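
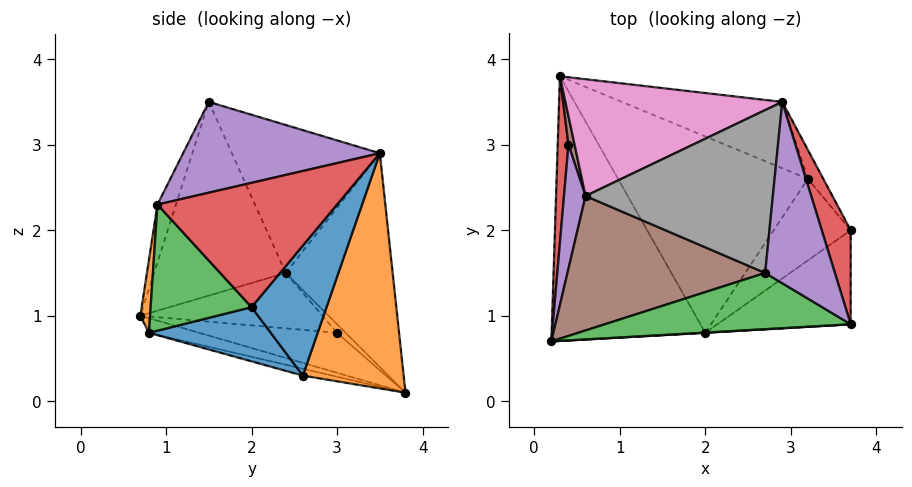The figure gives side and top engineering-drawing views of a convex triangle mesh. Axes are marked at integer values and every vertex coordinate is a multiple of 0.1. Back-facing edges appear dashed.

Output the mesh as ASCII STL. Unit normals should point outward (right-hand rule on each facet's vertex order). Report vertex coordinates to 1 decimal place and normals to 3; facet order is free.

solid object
 facet normal 0.825 0.557 -0.098
  outer loop
   vertex 3.2 2.6 0.3
   vertex 2.9 3.5 2.9
   vertex 3.7 2.0 1.1
  endloop
 endfacet
 facet normal 0.384 0.885 -0.262
  outer loop
   vertex 3.2 2.6 0.3
   vertex 0.3 3.8 0.1
   vertex 2.9 3.5 2.9
  endloop
 endfacet
 facet normal -0.090 -0.919 0.384
  outer loop
   vertex 3.7 0.9 2.3
   vertex 2.7 1.5 3.5
   vertex 0.2 0.7 1.0
  endloop
 endfacet
 facet normal 0.945 0.240 0.220
  outer loop
   vertex 3.7 0.9 2.3
   vertex 3.7 2.0 1.1
   vertex 2.9 3.5 2.9
  endloop
 endfacet
 facet normal 0.789 0.103 0.606
  outer loop
   vertex 3.7 0.9 2.3
   vertex 2.9 3.5 2.9
   vertex 2.7 1.5 3.5
  endloop
 endfacet
 facet normal -0.699 -0.045 0.714
  outer loop
   vertex 0.6 2.4 1.5
   vertex 0.2 0.7 1.0
   vertex 2.7 1.5 3.5
  endloop
 endfacet
 facet normal -0.612 0.490 0.621
  outer loop
   vertex 0.6 2.4 1.5
   vertex 2.9 3.5 2.9
   vertex 0.3 3.8 0.1
  endloop
 endfacet
 facet normal -0.594 0.285 0.752
  outer loop
   vertex 0.6 2.4 1.5
   vertex 2.7 1.5 3.5
   vertex 2.9 3.5 2.9
  endloop
 endfacet
 facet normal -0.091 -0.275 -0.957
  outer loop
   vertex 2.0 0.8 0.8
   vertex 0.2 0.7 1.0
   vertex 0.3 3.8 0.1
  endloop
 endfacet
 facet normal -0.035 -0.246 -0.969
  outer loop
   vertex 2.0 0.8 0.8
   vertex 0.3 3.8 0.1
   vertex 3.2 2.6 0.3
  endloop
 endfacet
 facet normal 0.491 -0.521 -0.698
  outer loop
   vertex 2.0 0.8 0.8
   vertex 3.2 2.6 0.3
   vertex 3.7 2.0 1.1
  endloop
 endfacet
 facet normal 0.056 -0.998 0.003
  outer loop
   vertex 2.0 0.8 0.8
   vertex 3.7 0.9 2.3
   vertex 0.2 0.7 1.0
  endloop
 endfacet
 facet normal 0.539 -0.621 -0.569
  outer loop
   vertex 2.0 0.8 0.8
   vertex 3.7 2.0 1.1
   vertex 3.7 0.9 2.3
  endloop
 endfacet
 facet normal -0.960 0.106 0.258
  outer loop
   vertex 0.4 3.0 0.8
   vertex 0.3 3.8 0.1
   vertex 0.2 0.7 1.0
  endloop
 endfacet
 facet normal -0.926 0.112 0.360
  outer loop
   vertex 0.4 3.0 0.8
   vertex 0.2 0.7 1.0
   vertex 0.6 2.4 1.5
  endloop
 endfacet
 facet normal -0.754 0.377 0.538
  outer loop
   vertex 0.4 3.0 0.8
   vertex 0.6 2.4 1.5
   vertex 0.3 3.8 0.1
  endloop
 endfacet
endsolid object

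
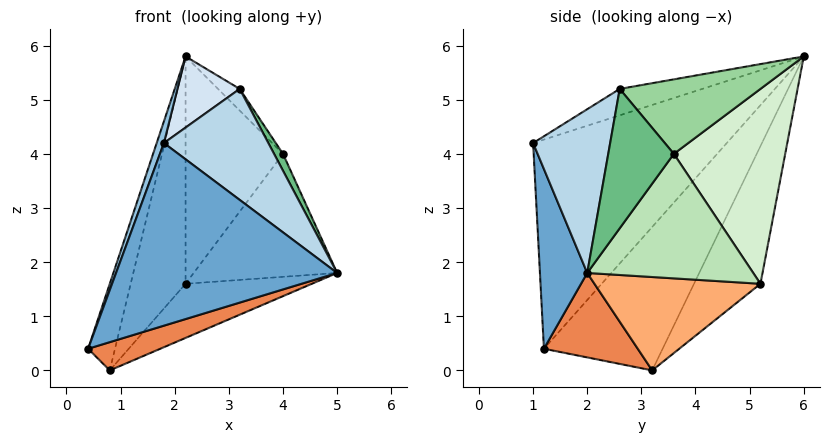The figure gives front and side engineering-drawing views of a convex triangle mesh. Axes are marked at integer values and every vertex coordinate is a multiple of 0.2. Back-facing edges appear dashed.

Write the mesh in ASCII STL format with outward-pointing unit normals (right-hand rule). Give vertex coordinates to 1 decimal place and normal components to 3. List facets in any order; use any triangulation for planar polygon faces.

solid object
 facet normal 0.207 -0.970 -0.127
  outer loop
   vertex 1.8 1.0 4.2
   vertex 0.4 1.2 0.4
   vertex 5.0 2.0 1.8
  endloop
 endfacet
 facet normal -0.938 -0.035 0.344
  outer loop
   vertex 1.8 1.0 4.2
   vertex 2.2 6.0 5.8
   vertex 0.4 1.2 0.4
  endloop
 endfacet
 facet normal 0.540 -0.732 0.415
  outer loop
   vertex 3.2 2.6 5.2
   vertex 1.8 1.0 4.2
   vertex 5.0 2.0 1.8
  endloop
 endfacet
 facet normal -0.346 -0.261 0.901
  outer loop
   vertex 3.2 2.6 5.2
   vertex 2.2 6.0 5.8
   vertex 1.8 1.0 4.2
  endloop
 endfacet
 facet normal 0.321 -0.247 -0.914
  outer loop
   vertex 0.8 3.2 0.0
   vertex 5.0 2.0 1.8
   vertex 0.4 1.2 0.4
  endloop
 endfacet
 facet normal 0.451 0.343 -0.824
  outer loop
   vertex 0.8 3.2 0.0
   vertex 2.2 5.2 1.6
   vertex 5.0 2.0 1.8
  endloop
 endfacet
 facet normal -0.967 0.219 0.128
  outer loop
   vertex 0.8 3.2 0.0
   vertex 0.4 1.2 0.4
   vertex 2.2 6.0 5.8
  endloop
 endfacet
 facet normal -0.765 0.632 -0.120
  outer loop
   vertex 0.8 3.2 0.0
   vertex 2.2 6.0 5.8
   vertex 2.2 5.2 1.6
  endloop
 endfacet
 facet normal 0.869 -0.118 0.481
  outer loop
   vertex 4.0 3.6 4.0
   vertex 3.2 2.6 5.2
   vertex 5.0 2.0 1.8
  endloop
 endfacet
 facet normal 0.777 0.120 0.618
  outer loop
   vertex 4.0 3.6 4.0
   vertex 2.2 6.0 5.8
   vertex 3.2 2.6 5.2
  endloop
 endfacet
 facet normal 0.750 0.648 -0.130
  outer loop
   vertex 4.0 3.6 4.0
   vertex 5.0 2.0 1.8
   vertex 2.2 5.2 1.6
  endloop
 endfacet
 facet normal 0.747 0.653 -0.124
  outer loop
   vertex 4.0 3.6 4.0
   vertex 2.2 5.2 1.6
   vertex 2.2 6.0 5.8
  endloop
 endfacet
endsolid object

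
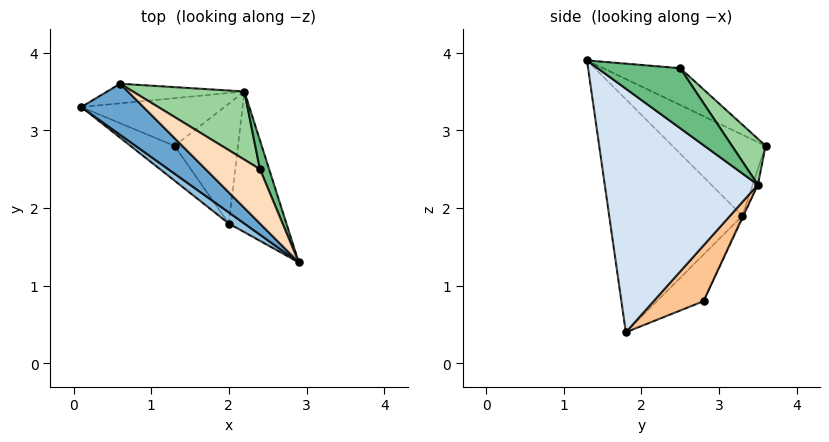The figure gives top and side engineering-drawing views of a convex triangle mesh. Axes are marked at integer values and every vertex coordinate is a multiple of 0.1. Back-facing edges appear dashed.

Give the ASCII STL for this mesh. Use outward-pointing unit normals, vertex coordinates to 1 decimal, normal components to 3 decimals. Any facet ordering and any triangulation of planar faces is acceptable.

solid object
 facet normal -0.709 -0.449 0.544
  outer loop
   vertex 0.6 3.6 2.8
   vertex 0.1 3.3 1.9
   vertex 2.9 1.3 3.9
  endloop
 endfacet
 facet normal -0.600 -0.799 0.040
  outer loop
   vertex 2.0 1.8 0.4
   vertex 2.9 1.3 3.9
   vertex 0.1 3.3 1.9
  endloop
 endfacet
 facet normal -0.034 0.954 -0.299
  outer loop
   vertex 2.2 3.5 2.3
   vertex 0.1 3.3 1.9
   vertex 0.6 3.6 2.8
  endloop
 endfacet
 facet normal 0.963 0.141 -0.228
  outer loop
   vertex 2.2 3.5 2.3
   vertex 2.9 1.3 3.9
   vertex 2.0 1.8 0.4
  endloop
 endfacet
 facet normal -0.708 -0.228 -0.669
  outer loop
   vertex 1.3 2.8 0.8
   vertex 2.0 1.8 0.4
   vertex 0.1 3.3 1.9
  endloop
 endfacet
 facet normal -0.007 0.908 -0.420
  outer loop
   vertex 1.3 2.8 0.8
   vertex 0.1 3.3 1.9
   vertex 2.2 3.5 2.3
  endloop
 endfacet
 facet normal 0.525 0.606 -0.598
  outer loop
   vertex 1.3 2.8 0.8
   vertex 2.2 3.5 2.3
   vertex 2.0 1.8 0.4
  endloop
 endfacet
 facet normal -0.553 -0.162 0.817
  outer loop
   vertex 2.4 2.5 3.8
   vertex 0.6 3.6 2.8
   vertex 2.9 1.3 3.9
  endloop
 endfacet
 facet normal 0.910 0.391 0.139
  outer loop
   vertex 2.4 2.5 3.8
   vertex 2.9 1.3 3.9
   vertex 2.2 3.5 2.3
  endloop
 endfacet
 facet normal 0.215 0.826 0.522
  outer loop
   vertex 2.4 2.5 3.8
   vertex 2.2 3.5 2.3
   vertex 0.6 3.6 2.8
  endloop
 endfacet
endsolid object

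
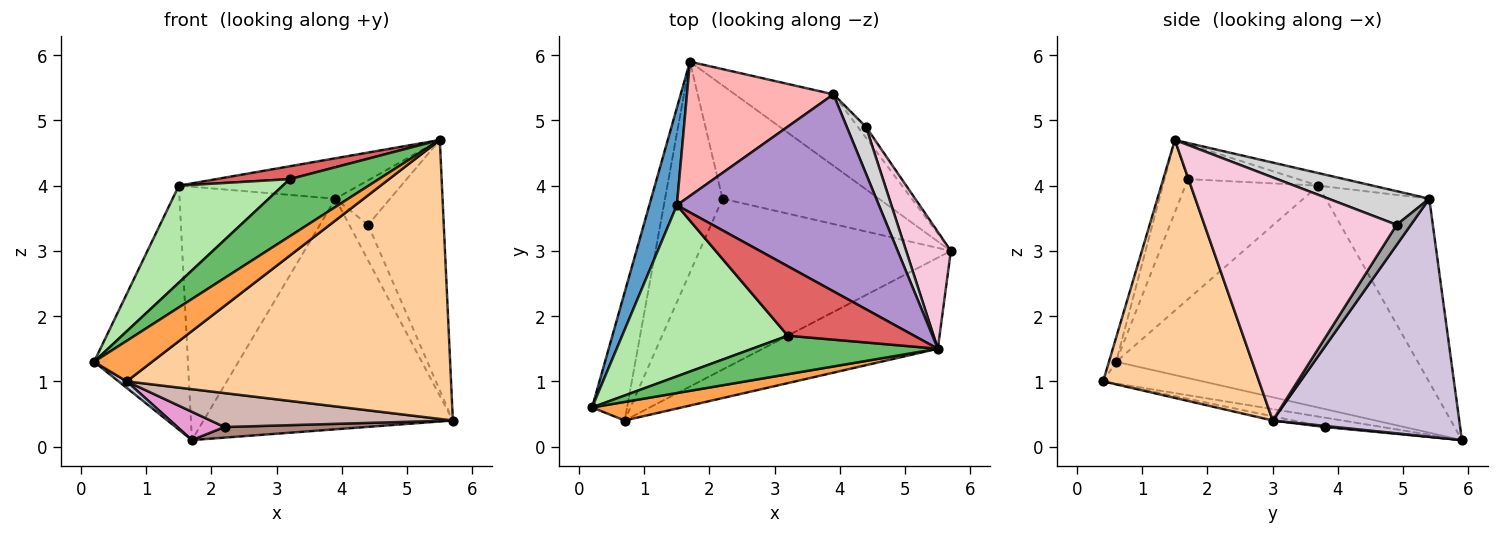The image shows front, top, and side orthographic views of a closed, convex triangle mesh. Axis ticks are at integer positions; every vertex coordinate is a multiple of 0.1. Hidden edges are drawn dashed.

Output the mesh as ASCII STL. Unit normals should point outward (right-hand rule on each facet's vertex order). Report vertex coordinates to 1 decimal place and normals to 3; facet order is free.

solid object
 facet normal -0.948 0.295 0.118
  outer loop
   vertex 1.5 3.7 4.0
   vertex 1.7 5.9 0.1
   vertex 0.2 0.6 1.3
  endloop
 endfacet
 facet normal -0.527 -0.043 -0.849
  outer loop
   vertex 0.7 0.4 1.0
   vertex 0.2 0.6 1.3
   vertex 1.7 5.9 0.1
  endloop
 endfacet
 facet normal -0.113 -0.903 0.414
  outer loop
   vertex 0.7 0.4 1.0
   vertex 5.5 1.5 4.7
   vertex 0.2 0.6 1.3
  endloop
 endfacet
 facet normal 0.416 -0.865 -0.282
  outer loop
   vertex 0.7 0.4 1.0
   vertex 5.7 3.0 0.4
   vertex 5.5 1.5 4.7
  endloop
 endfacet
 facet normal -0.213 -0.810 0.546
  outer loop
   vertex 3.2 1.7 4.1
   vertex 0.2 0.6 1.3
   vertex 5.5 1.5 4.7
  endloop
 endfacet
 facet normal -0.534 -0.417 0.736
  outer loop
   vertex 3.2 1.7 4.1
   vertex 1.5 3.7 4.0
   vertex 0.2 0.6 1.3
  endloop
 endfacet
 facet normal -0.263 -0.176 0.949
  outer loop
   vertex 3.2 1.7 4.1
   vertex 5.5 1.5 4.7
   vertex 1.5 3.7 4.0
  endloop
 endfacet
 facet normal -0.506 0.762 0.404
  outer loop
   vertex 3.9 5.4 3.8
   vertex 1.7 5.9 0.1
   vertex 1.5 3.7 4.0
  endloop
 endfacet
 facet normal -0.061 0.201 0.978
  outer loop
   vertex 3.9 5.4 3.8
   vertex 1.5 3.7 4.0
   vertex 5.5 1.5 4.7
  endloop
 endfacet
 facet normal 0.581 0.777 -0.241
  outer loop
   vertex 3.9 5.4 3.8
   vertex 5.7 3.0 0.4
   vertex 1.7 5.9 0.1
  endloop
 endfacet
 facet normal 0.007 -0.093 -0.996
  outer loop
   vertex 2.2 3.8 0.3
   vertex 1.7 5.9 0.1
   vertex 5.7 3.0 0.4
  endloop
 endfacet
 facet normal -0.016 -0.195 -0.981
  outer loop
   vertex 2.2 3.8 0.3
   vertex 5.7 3.0 0.4
   vertex 0.7 0.4 1.0
  endloop
 endfacet
 facet normal -0.159 -0.131 -0.978
  outer loop
   vertex 2.2 3.8 0.3
   vertex 0.7 0.4 1.0
   vertex 1.7 5.9 0.1
  endloop
 endfacet
 facet normal 0.917 0.361 0.169
  outer loop
   vertex 4.4 4.9 3.4
   vertex 5.5 1.5 4.7
   vertex 5.7 3.0 0.4
  endloop
 endfacet
 facet normal 0.585 0.775 -0.237
  outer loop
   vertex 4.4 4.9 3.4
   vertex 5.7 3.0 0.4
   vertex 3.9 5.4 3.8
  endloop
 endfacet
 facet normal 0.785 0.426 0.449
  outer loop
   vertex 4.4 4.9 3.4
   vertex 3.9 5.4 3.8
   vertex 5.5 1.5 4.7
  endloop
 endfacet
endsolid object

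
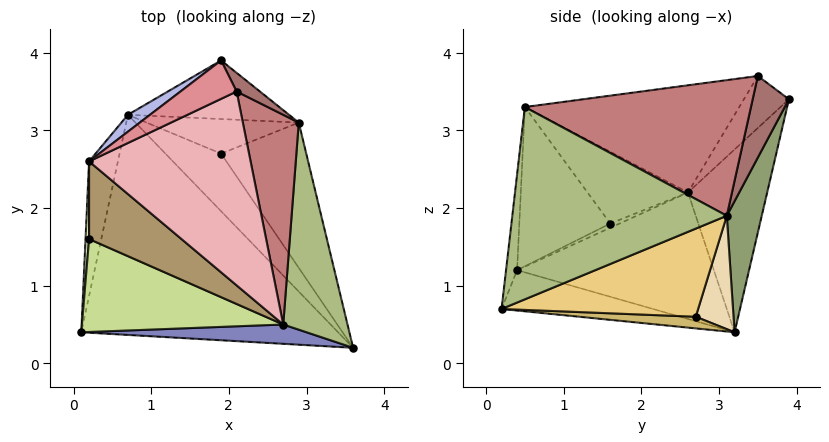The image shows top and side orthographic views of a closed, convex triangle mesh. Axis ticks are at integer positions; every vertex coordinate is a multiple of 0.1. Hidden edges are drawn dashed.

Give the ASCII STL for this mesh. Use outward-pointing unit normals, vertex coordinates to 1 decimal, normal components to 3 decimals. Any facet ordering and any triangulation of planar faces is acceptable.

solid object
 facet normal -0.151 -0.242 -0.959
  outer loop
   vertex 0.7 3.2 0.4
   vertex 3.6 0.2 0.7
   vertex 0.1 0.4 1.2
  endloop
 endfacet
 facet normal -0.043 -0.994 0.100
  outer loop
   vertex 2.7 0.5 3.3
   vertex 0.1 0.4 1.2
   vertex 3.6 0.2 0.7
  endloop
 endfacet
 facet normal -0.965 0.144 -0.220
  outer loop
   vertex 0.2 2.6 2.2
   vertex 0.7 3.2 0.4
   vertex 0.1 0.4 1.2
  endloop
 endfacet
 facet normal -0.640 0.765 0.077
  outer loop
   vertex 0.2 2.6 2.2
   vertex 1.9 3.9 3.4
   vertex 0.7 3.2 0.4
  endloop
 endfacet
 facet normal 0.257 0.913 -0.316
  outer loop
   vertex 2.9 3.1 1.9
   vertex 0.7 3.2 0.4
   vertex 1.9 3.9 3.4
  endloop
 endfacet
 facet normal 0.944 0.097 0.316
  outer loop
   vertex 2.9 3.1 1.9
   vertex 2.7 0.5 3.3
   vertex 3.6 0.2 0.7
  endloop
 endfacet
 facet normal -0.587 -0.322 0.742
  outer loop
   vertex 0.2 1.6 1.8
   vertex 0.1 0.4 1.2
   vertex 2.7 0.5 3.3
  endloop
 endfacet
 facet normal -0.744 -0.248 0.620
  outer loop
   vertex 0.2 1.6 1.8
   vertex 0.2 2.6 2.2
   vertex 0.1 0.4 1.2
  endloop
 endfacet
 facet normal -0.585 -0.301 0.753
  outer loop
   vertex 0.2 1.6 1.8
   vertex 2.7 0.5 3.3
   vertex 0.2 2.6 2.2
  endloop
 endfacet
 facet normal 0.204 0.100 -0.974
  outer loop
   vertex 1.9 2.7 0.6
   vertex 3.6 0.2 0.7
   vertex 0.7 3.2 0.4
  endloop
 endfacet
 facet normal 0.653 0.419 -0.631
  outer loop
   vertex 1.9 2.7 0.6
   vertex 2.9 3.1 1.9
   vertex 3.6 0.2 0.7
  endloop
 endfacet
 facet normal 0.399 0.744 -0.536
  outer loop
   vertex 1.9 2.7 0.6
   vertex 0.7 3.2 0.4
   vertex 2.9 3.1 1.9
  endloop
 endfacet
 facet normal 0.793 0.566 0.226
  outer loop
   vertex 2.1 3.5 3.7
   vertex 2.9 3.1 1.9
   vertex 1.9 3.9 3.4
  endloop
 endfacet
 facet normal 0.916 0.133 0.378
  outer loop
   vertex 2.1 3.5 3.7
   vertex 2.7 0.5 3.3
   vertex 2.9 3.1 1.9
  endloop
 endfacet
 facet normal -0.665 0.206 0.718
  outer loop
   vertex 2.1 3.5 3.7
   vertex 1.9 3.9 3.4
   vertex 0.2 2.6 2.2
  endloop
 endfacet
 facet normal -0.540 -0.216 0.814
  outer loop
   vertex 2.1 3.5 3.7
   vertex 0.2 2.6 2.2
   vertex 2.7 0.5 3.3
  endloop
 endfacet
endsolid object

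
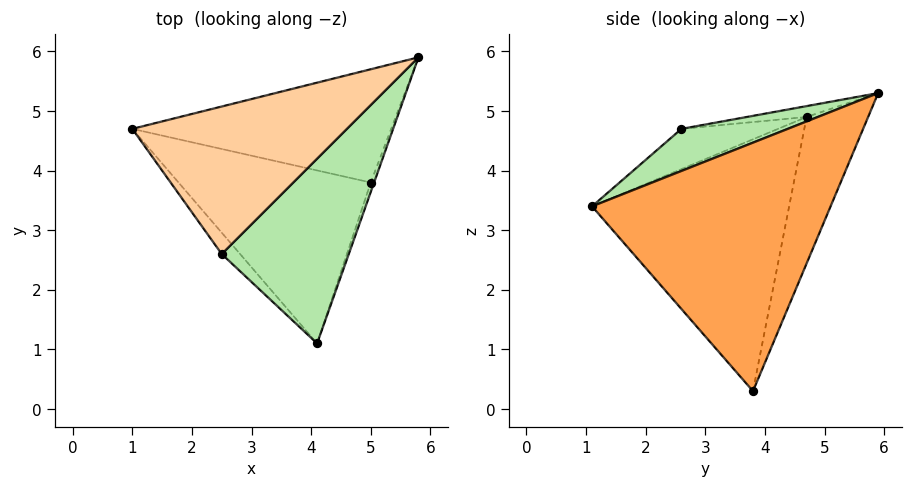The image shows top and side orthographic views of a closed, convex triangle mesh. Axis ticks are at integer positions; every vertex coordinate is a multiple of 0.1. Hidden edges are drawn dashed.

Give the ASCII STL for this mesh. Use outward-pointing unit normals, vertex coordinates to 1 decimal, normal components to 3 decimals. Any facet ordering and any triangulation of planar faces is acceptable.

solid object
 facet normal -0.199 0.914 -0.352
  outer loop
   vertex 5.0 3.8 0.3
   vertex 1.0 4.7 4.9
   vertex 5.8 5.9 5.3
  endloop
 endfacet
 facet normal -0.730 -0.396 -0.557
  outer loop
   vertex 5.0 3.8 0.3
   vertex 4.1 1.1 3.4
   vertex 1.0 4.7 4.9
  endloop
 endfacet
 facet normal 0.944 -0.329 -0.013
  outer loop
   vertex 5.0 3.8 0.3
   vertex 5.8 5.9 5.3
   vertex 4.1 1.1 3.4
  endloop
 endfacet
 facet normal -0.050 -0.130 0.990
  outer loop
   vertex 2.5 2.6 4.7
   vertex 5.8 5.9 5.3
   vertex 1.0 4.7 4.9
  endloop
 endfacet
 facet normal -0.776 -0.521 -0.355
  outer loop
   vertex 2.5 2.6 4.7
   vertex 1.0 4.7 4.9
   vertex 4.1 1.1 3.4
  endloop
 endfacet
 facet normal 0.283 -0.438 0.853
  outer loop
   vertex 2.5 2.6 4.7
   vertex 4.1 1.1 3.4
   vertex 5.8 5.9 5.3
  endloop
 endfacet
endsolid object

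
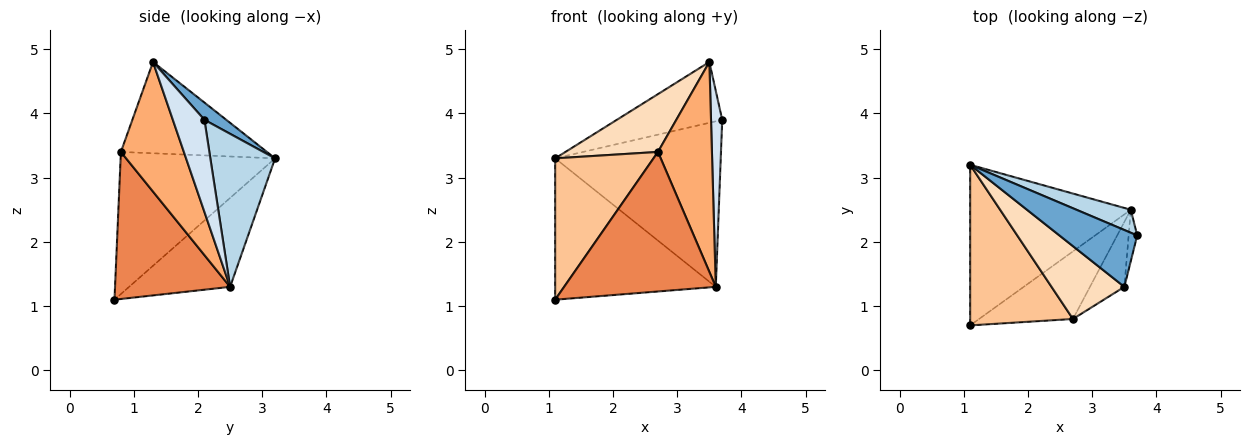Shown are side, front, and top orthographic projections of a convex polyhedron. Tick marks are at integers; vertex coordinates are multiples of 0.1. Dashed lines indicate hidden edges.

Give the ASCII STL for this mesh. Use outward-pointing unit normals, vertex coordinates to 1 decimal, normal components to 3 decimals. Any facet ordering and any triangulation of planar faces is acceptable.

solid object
 facet normal 0.150 0.722 0.675
  outer loop
   vertex 3.5 1.3 4.8
   vertex 3.7 2.1 3.9
   vertex 1.1 3.2 3.3
  endloop
 endfacet
 facet normal -0.384 0.610 -0.693
  outer loop
   vertex 3.6 2.5 1.3
   vertex 1.1 0.7 1.1
   vertex 1.1 3.2 3.3
  endloop
 endfacet
 facet normal 0.361 0.924 0.128
  outer loop
   vertex 3.6 2.5 1.3
   vertex 1.1 3.2 3.3
   vertex 3.7 2.1 3.9
  endloop
 endfacet
 facet normal 0.939 -0.333 -0.087
  outer loop
   vertex 3.6 2.5 1.3
   vertex 3.7 2.1 3.9
   vertex 3.5 1.3 4.8
  endloop
 endfacet
 facet normal 0.564 -0.743 -0.360
  outer loop
   vertex 2.7 0.8 3.4
   vertex 1.1 0.7 1.1
   vertex 3.6 2.5 1.3
  endloop
 endfacet
 facet normal 0.744 -0.638 -0.197
  outer loop
   vertex 2.7 0.8 3.4
   vertex 3.6 2.5 1.3
   vertex 3.5 1.3 4.8
  endloop
 endfacet
 facet normal -0.720 -0.458 0.521
  outer loop
   vertex 2.7 0.8 3.4
   vertex 1.1 3.2 3.3
   vertex 1.1 0.7 1.1
  endloop
 endfacet
 facet normal -0.701 -0.444 0.559
  outer loop
   vertex 2.7 0.8 3.4
   vertex 3.5 1.3 4.8
   vertex 1.1 3.2 3.3
  endloop
 endfacet
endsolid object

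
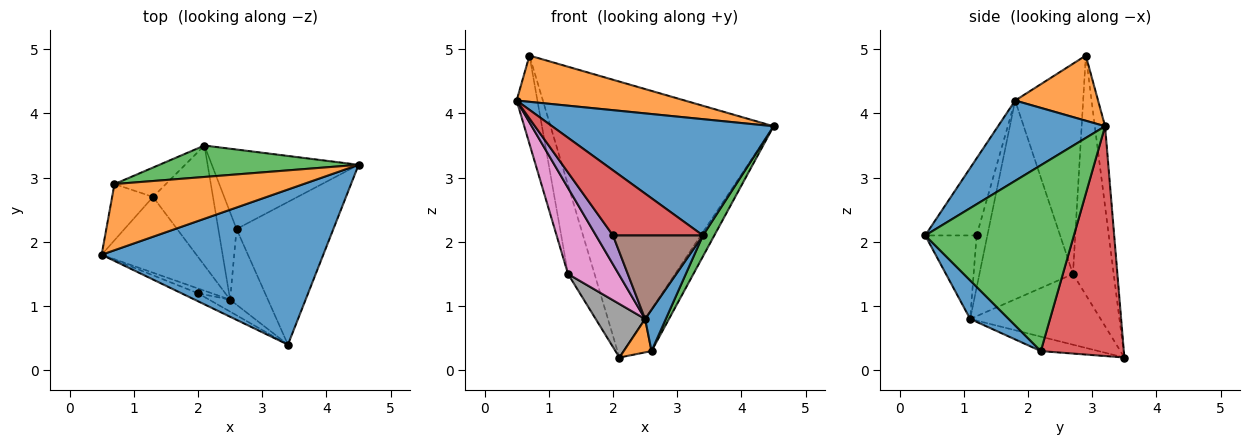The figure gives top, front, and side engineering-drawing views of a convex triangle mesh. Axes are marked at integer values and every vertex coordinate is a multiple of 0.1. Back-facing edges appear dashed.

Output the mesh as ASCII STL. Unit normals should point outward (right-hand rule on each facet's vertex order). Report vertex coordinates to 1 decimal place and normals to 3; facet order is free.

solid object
 facet normal 0.278 -0.576 0.769
  outer loop
   vertex 3.4 0.4 2.1
   vertex 4.5 3.2 3.8
   vertex 0.5 1.8 4.2
  endloop
 endfacet
 facet normal 0.272 -0.551 0.789
  outer loop
   vertex 0.7 2.9 4.9
   vertex 0.5 1.8 4.2
   vertex 4.5 3.2 3.8
  endloop
 endfacet
 facet normal -0.046 0.993 0.113
  outer loop
   vertex 0.7 2.9 4.9
   vertex 4.5 3.2 3.8
   vertex 2.1 3.5 0.2
  endloop
 endfacet
 facet normal -0.493 -0.863 -0.106
  outer loop
   vertex 2.0 1.2 2.1
   vertex 3.4 0.4 2.1
   vertex 0.5 1.8 4.2
  endloop
 endfacet
 facet normal -0.530 -0.837 -0.139
  outer loop
   vertex 2.0 1.2 2.1
   vertex 0.5 1.8 4.2
   vertex 2.5 1.1 0.8
  endloop
 endfacet
 facet normal -0.492 -0.862 -0.123
  outer loop
   vertex 2.0 1.2 2.1
   vertex 2.5 1.1 0.8
   vertex 3.4 0.4 2.1
  endloop
 endfacet
 facet normal -0.811 -0.439 -0.387
  outer loop
   vertex 1.3 2.7 1.5
   vertex 2.5 1.1 0.8
   vertex 0.5 1.8 4.2
  endloop
 endfacet
 facet normal -0.733 -0.277 -0.622
  outer loop
   vertex 1.3 2.7 1.5
   vertex 2.1 3.5 0.2
   vertex 2.5 1.1 0.8
  endloop
 endfacet
 facet normal -0.940 0.287 -0.183
  outer loop
   vertex 1.3 2.7 1.5
   vertex 0.5 1.8 4.2
   vertex 0.7 2.9 4.9
  endloop
 endfacet
 facet normal -0.825 0.537 -0.177
  outer loop
   vertex 1.3 2.7 1.5
   vertex 0.7 2.9 4.9
   vertex 2.1 3.5 0.2
  endloop
 endfacet
 facet normal 0.666 -0.358 -0.654
  outer loop
   vertex 2.6 2.2 0.3
   vertex 3.4 0.4 2.1
   vertex 2.5 1.1 0.8
  endloop
 endfacet
 facet normal -0.596 -0.287 -0.750
  outer loop
   vertex 2.6 2.2 0.3
   vertex 2.5 1.1 0.8
   vertex 2.1 3.5 0.2
  endloop
 endfacet
 facet normal 0.885 -0.068 -0.461
  outer loop
   vertex 2.6 2.2 0.3
   vertex 4.5 3.2 3.8
   vertex 3.4 0.4 2.1
  endloop
 endfacet
 facet normal 0.811 0.272 -0.518
  outer loop
   vertex 2.6 2.2 0.3
   vertex 2.1 3.5 0.2
   vertex 4.5 3.2 3.8
  endloop
 endfacet
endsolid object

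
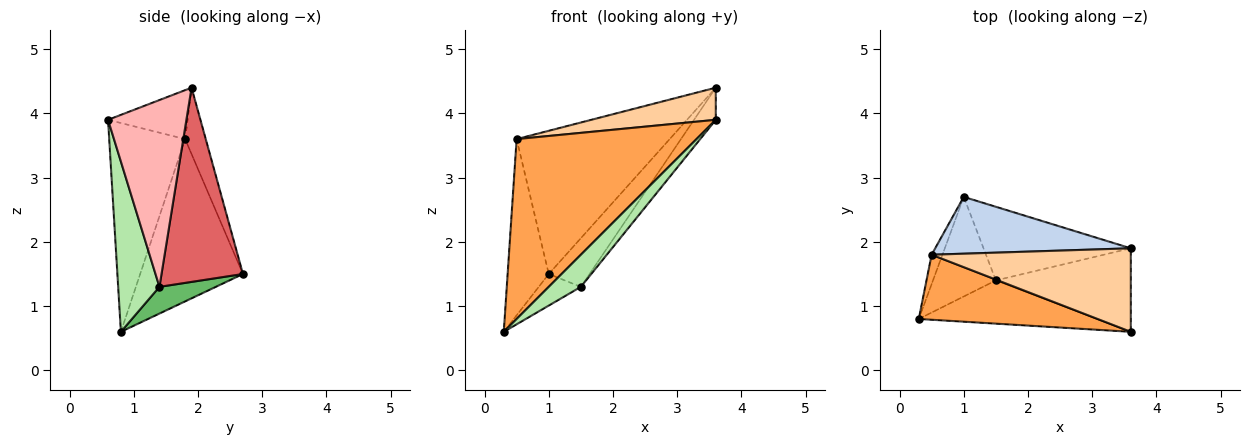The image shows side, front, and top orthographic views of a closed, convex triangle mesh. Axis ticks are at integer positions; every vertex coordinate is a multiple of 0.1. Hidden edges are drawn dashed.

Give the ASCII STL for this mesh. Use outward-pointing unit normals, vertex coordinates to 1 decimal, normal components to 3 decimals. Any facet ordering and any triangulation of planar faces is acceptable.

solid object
 facet normal -0.927 0.371 -0.062
  outer loop
   vertex 0.5 1.8 3.6
   vertex 1.0 2.7 1.5
   vertex 0.3 0.8 0.6
  endloop
 endfacet
 facet normal -0.124 0.922 0.366
  outer loop
   vertex 0.5 1.8 3.6
   vertex 3.6 1.9 4.4
   vertex 1.0 2.7 1.5
  endloop
 endfacet
 facet normal -0.369 -0.874 0.316
  outer loop
   vertex 0.5 1.8 3.6
   vertex 0.3 0.8 0.6
   vertex 3.6 0.6 3.9
  endloop
 endfacet
 facet normal -0.223 -0.350 0.910
  outer loop
   vertex 0.5 1.8 3.6
   vertex 3.6 0.6 3.9
   vertex 3.6 1.9 4.4
  endloop
 endfacet
 facet normal 0.375 0.280 -0.884
  outer loop
   vertex 1.5 1.4 1.3
   vertex 0.3 0.8 0.6
   vertex 1.0 2.7 1.5
  endloop
 endfacet
 facet normal 0.608 -0.473 -0.637
  outer loop
   vertex 1.5 1.4 1.3
   vertex 3.6 0.6 3.9
   vertex 0.3 0.8 0.6
  endloop
 endfacet
 facet normal 0.740 0.371 -0.561
  outer loop
   vertex 1.5 1.4 1.3
   vertex 1.0 2.7 1.5
   vertex 3.6 1.9 4.4
  endloop
 endfacet
 facet normal 0.791 0.220 -0.571
  outer loop
   vertex 1.5 1.4 1.3
   vertex 3.6 1.9 4.4
   vertex 3.6 0.6 3.9
  endloop
 endfacet
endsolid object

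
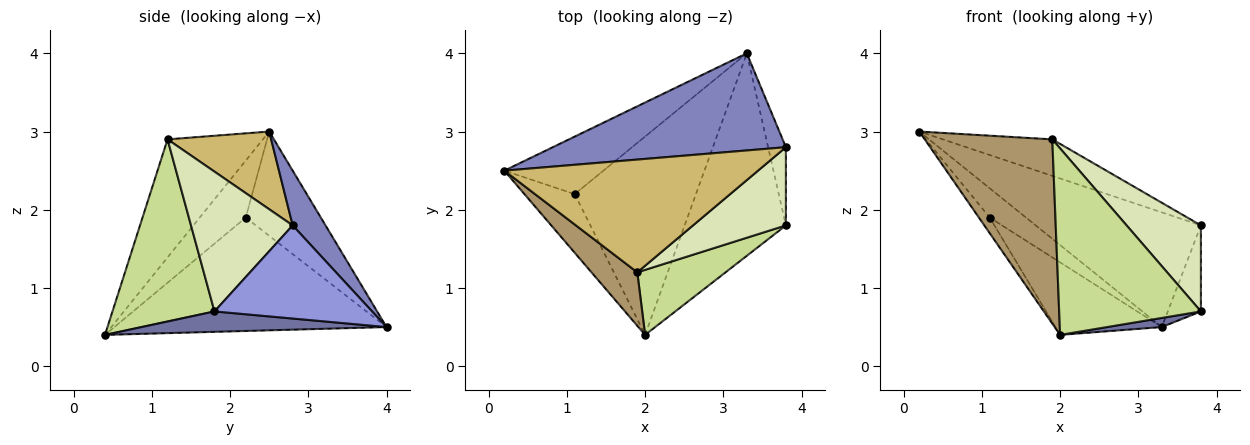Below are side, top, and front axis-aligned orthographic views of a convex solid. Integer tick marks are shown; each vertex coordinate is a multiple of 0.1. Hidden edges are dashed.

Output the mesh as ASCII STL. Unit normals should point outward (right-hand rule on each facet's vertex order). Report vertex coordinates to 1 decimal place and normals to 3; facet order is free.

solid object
 facet normal 0.198 -0.044 -0.979
  outer loop
   vertex 2.0 0.4 0.4
   vertex 3.3 4.0 0.5
   vertex 3.8 1.8 0.7
  endloop
 endfacet
 facet normal 0.150 0.755 0.639
  outer loop
   vertex 3.8 2.8 1.8
   vertex 3.3 4.0 0.5
   vertex 0.2 2.5 3.0
  endloop
 endfacet
 facet normal 0.962 0.202 -0.184
  outer loop
   vertex 3.8 2.8 1.8
   vertex 3.8 1.8 0.7
   vertex 3.3 4.0 0.5
  endloop
 endfacet
 facet normal -0.684 0.331 -0.650
  outer loop
   vertex 1.1 2.2 1.9
   vertex 0.2 2.5 3.0
   vertex 3.3 4.0 0.5
  endloop
 endfacet
 facet normal -0.738 0.174 -0.652
  outer loop
   vertex 1.1 2.2 1.9
   vertex 2.0 0.4 0.4
   vertex 0.2 2.5 3.0
  endloop
 endfacet
 facet normal -0.660 0.258 -0.706
  outer loop
   vertex 1.1 2.2 1.9
   vertex 3.3 4.0 0.5
   vertex 2.0 0.4 0.4
  endloop
 endfacet
 facet normal 0.562 -0.781 0.272
  outer loop
   vertex 1.9 1.2 2.9
   vertex 2.0 0.4 0.4
   vertex 3.8 1.8 0.7
  endloop
 endfacet
 facet normal 0.712 -0.520 0.473
  outer loop
   vertex 1.9 1.2 2.9
   vertex 3.8 1.8 0.7
   vertex 3.8 2.8 1.8
  endloop
 endfacet
 facet normal -0.583 -0.780 0.226
  outer loop
   vertex 1.9 1.2 2.9
   vertex 0.2 2.5 3.0
   vertex 2.0 0.4 0.4
  endloop
 endfacet
 facet normal 0.280 0.296 0.913
  outer loop
   vertex 1.9 1.2 2.9
   vertex 3.8 2.8 1.8
   vertex 0.2 2.5 3.0
  endloop
 endfacet
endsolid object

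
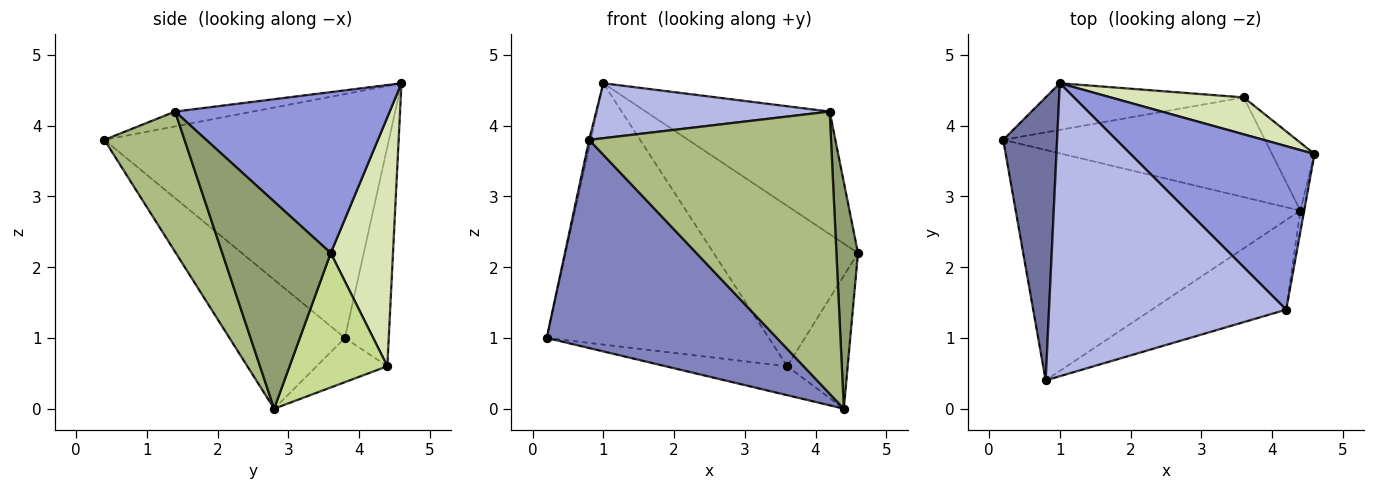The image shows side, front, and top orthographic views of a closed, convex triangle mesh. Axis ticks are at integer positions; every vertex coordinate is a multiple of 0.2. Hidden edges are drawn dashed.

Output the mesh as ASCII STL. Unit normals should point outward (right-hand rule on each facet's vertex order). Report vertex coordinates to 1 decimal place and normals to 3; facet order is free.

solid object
 facet normal -0.976 0.005 0.216
  outer loop
   vertex 1.0 4.6 4.6
   vertex 0.2 3.8 1.0
   vertex 0.8 0.4 3.8
  endloop
 endfacet
 facet normal -0.319 -0.635 -0.703
  outer loop
   vertex 4.4 2.8 0.0
   vertex 0.8 0.4 3.8
   vertex 0.2 3.8 1.0
  endloop
 endfacet
 facet normal 0.573 0.492 0.655
  outer loop
   vertex 4.2 1.4 4.2
   vertex 4.6 3.6 2.2
   vertex 1.0 4.6 4.6
  endloop
 endfacet
 facet normal -0.061 -0.184 0.981
  outer loop
   vertex 4.2 1.4 4.2
   vertex 1.0 4.6 4.6
   vertex 0.8 0.4 3.8
  endloop
 endfacet
 facet normal 0.981 -0.195 -0.018
  outer loop
   vertex 4.2 1.4 4.2
   vertex 4.4 2.8 0.0
   vertex 4.6 3.6 2.2
  endloop
 endfacet
 facet normal 0.301 -0.909 -0.289
  outer loop
   vertex 4.2 1.4 4.2
   vertex 0.8 0.4 3.8
   vertex 4.4 2.8 0.0
  endloop
 endfacet
 facet normal 0.821 0.508 -0.259
  outer loop
   vertex 3.6 4.4 0.6
   vertex 4.6 3.6 2.2
   vertex 4.4 2.8 0.0
  endloop
 endfacet
 facet normal 0.388 0.898 0.207
  outer loop
   vertex 3.6 4.4 0.6
   vertex 1.0 4.6 4.6
   vertex 4.6 3.6 2.2
  endloop
 endfacet
 facet normal -0.160 0.275 -0.948
  outer loop
   vertex 3.6 4.4 0.6
   vertex 4.4 2.8 0.0
   vertex 0.2 3.8 1.0
  endloop
 endfacet
 facet normal -0.191 0.966 -0.172
  outer loop
   vertex 3.6 4.4 0.6
   vertex 0.2 3.8 1.0
   vertex 1.0 4.6 4.6
  endloop
 endfacet
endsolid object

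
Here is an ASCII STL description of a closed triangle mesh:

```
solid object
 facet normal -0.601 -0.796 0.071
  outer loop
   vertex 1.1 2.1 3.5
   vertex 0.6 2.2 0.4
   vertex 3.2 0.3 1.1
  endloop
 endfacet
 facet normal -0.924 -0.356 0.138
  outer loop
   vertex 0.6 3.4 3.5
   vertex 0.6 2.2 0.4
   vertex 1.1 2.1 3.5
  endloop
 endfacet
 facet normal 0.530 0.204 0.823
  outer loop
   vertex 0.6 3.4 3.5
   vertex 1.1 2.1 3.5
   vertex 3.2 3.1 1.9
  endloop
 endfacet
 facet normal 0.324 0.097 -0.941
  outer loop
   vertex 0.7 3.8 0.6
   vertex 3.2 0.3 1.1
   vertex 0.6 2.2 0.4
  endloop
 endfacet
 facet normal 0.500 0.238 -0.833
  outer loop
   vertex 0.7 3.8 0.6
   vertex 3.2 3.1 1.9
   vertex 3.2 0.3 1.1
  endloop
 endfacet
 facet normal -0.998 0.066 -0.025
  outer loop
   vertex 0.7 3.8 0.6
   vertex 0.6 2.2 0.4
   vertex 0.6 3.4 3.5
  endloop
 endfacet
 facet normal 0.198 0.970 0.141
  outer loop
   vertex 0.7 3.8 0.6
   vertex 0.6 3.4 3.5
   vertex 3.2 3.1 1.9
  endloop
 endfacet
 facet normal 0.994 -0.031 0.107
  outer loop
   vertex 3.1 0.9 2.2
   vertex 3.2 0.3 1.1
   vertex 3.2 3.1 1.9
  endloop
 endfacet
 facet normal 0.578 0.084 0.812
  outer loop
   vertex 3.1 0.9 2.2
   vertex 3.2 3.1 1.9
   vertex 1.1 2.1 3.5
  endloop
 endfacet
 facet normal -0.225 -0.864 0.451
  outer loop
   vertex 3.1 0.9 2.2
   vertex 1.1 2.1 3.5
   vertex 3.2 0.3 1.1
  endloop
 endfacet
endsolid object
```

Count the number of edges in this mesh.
15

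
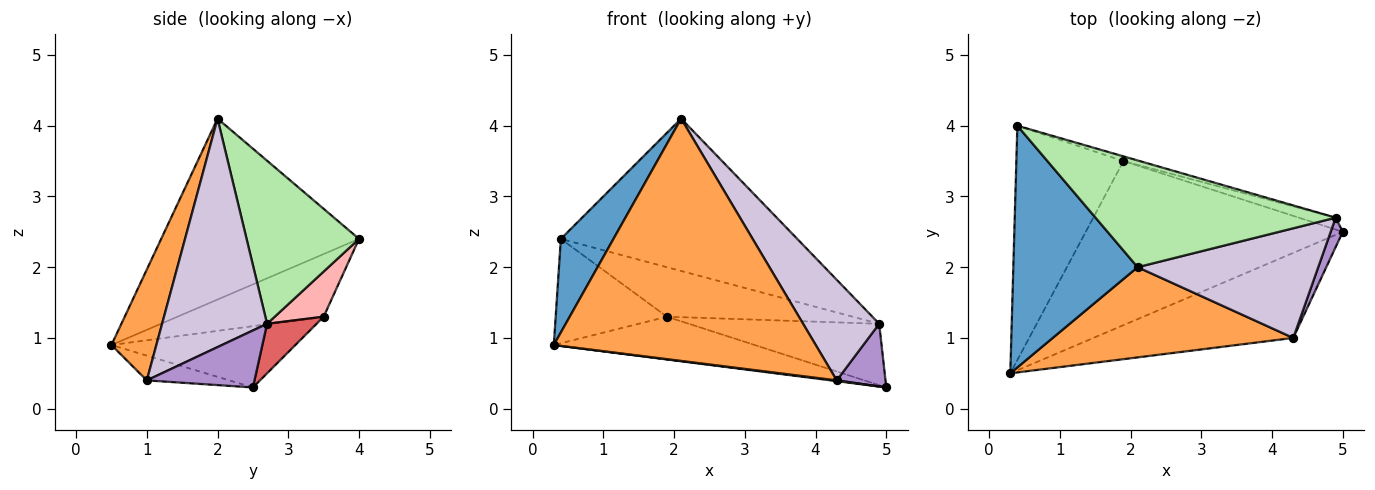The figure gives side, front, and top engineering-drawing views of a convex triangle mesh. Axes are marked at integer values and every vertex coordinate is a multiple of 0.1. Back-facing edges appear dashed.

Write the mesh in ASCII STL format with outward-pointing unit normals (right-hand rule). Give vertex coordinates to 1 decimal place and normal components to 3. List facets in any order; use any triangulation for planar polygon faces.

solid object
 facet normal -0.805 -0.214 0.553
  outer loop
   vertex 2.1 2.0 4.1
   vertex 0.4 4.0 2.4
   vertex 0.3 0.5 0.9
  endloop
 endfacet
 facet normal -0.123 -0.009 -0.992
  outer loop
   vertex 4.3 1.0 0.4
   vertex 0.3 0.5 0.9
   vertex 5.0 2.5 0.3
  endloop
 endfacet
 facet normal 0.159 -0.925 0.344
  outer loop
   vertex 4.3 1.0 0.4
   vertex 2.1 2.0 4.1
   vertex 0.3 0.5 0.9
  endloop
 endfacet
 facet normal -0.225 0.246 -0.943
  outer loop
   vertex 1.9 3.5 1.3
   vertex 5.0 2.5 0.3
   vertex 0.3 0.5 0.9
  endloop
 endfacet
 facet normal -0.471 0.359 -0.806
  outer loop
   vertex 1.9 3.5 1.3
   vertex 0.3 0.5 0.9
   vertex 0.4 4.0 2.4
  endloop
 endfacet
 facet normal 0.363 0.763 0.535
  outer loop
   vertex 4.9 2.7 1.2
   vertex 0.4 4.0 2.4
   vertex 2.1 2.0 4.1
  endloop
 endfacet
 facet normal 0.248 0.951 -0.184
  outer loop
   vertex 4.9 2.7 1.2
   vertex 5.0 2.5 0.3
   vertex 1.9 3.5 1.3
  endloop
 endfacet
 facet normal 0.254 0.963 -0.092
  outer loop
   vertex 4.9 2.7 1.2
   vertex 1.9 3.5 1.3
   vertex 0.4 4.0 2.4
  endloop
 endfacet
 facet normal 0.895 -0.405 0.189
  outer loop
   vertex 4.9 2.7 1.2
   vertex 4.3 1.0 0.4
   vertex 5.0 2.5 0.3
  endloop
 endfacet
 facet normal 0.682 -0.494 0.539
  outer loop
   vertex 4.9 2.7 1.2
   vertex 2.1 2.0 4.1
   vertex 4.3 1.0 0.4
  endloop
 endfacet
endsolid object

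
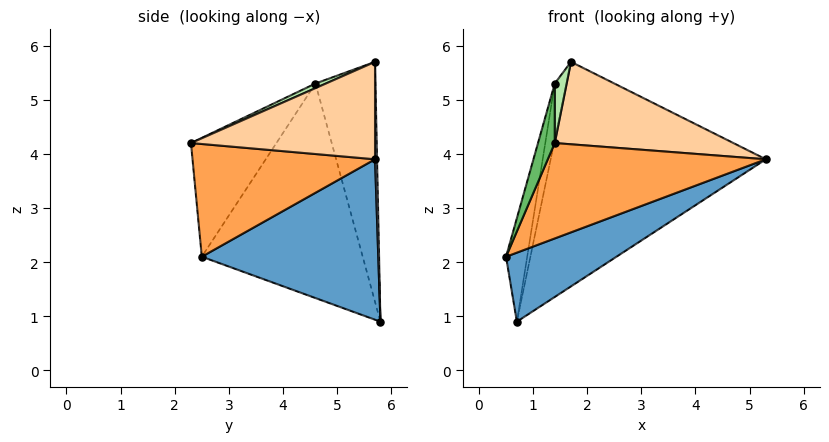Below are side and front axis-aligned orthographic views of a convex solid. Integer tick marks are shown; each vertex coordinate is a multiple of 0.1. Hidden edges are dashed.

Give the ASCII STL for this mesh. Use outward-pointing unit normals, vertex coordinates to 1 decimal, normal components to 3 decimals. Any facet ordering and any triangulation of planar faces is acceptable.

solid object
 facet normal 0.513 -0.321 -0.797
  outer loop
   vertex 0.7 5.8 0.9
   vertex 5.3 5.7 3.9
   vertex 0.5 2.5 2.1
  endloop
 endfacet
 facet normal 0.009 1.000 0.019
  outer loop
   vertex 1.7 5.7 5.7
   vertex 5.3 5.7 3.9
   vertex 0.7 5.8 0.9
  endloop
 endfacet
 facet normal 0.606 -0.724 -0.329
  outer loop
   vertex 1.4 2.3 4.2
   vertex 0.5 2.5 2.1
   vertex 5.3 5.7 3.9
  endloop
 endfacet
 facet normal 0.410 -0.398 0.820
  outer loop
   vertex 1.4 2.3 4.2
   vertex 5.3 5.7 3.9
   vertex 1.7 5.7 5.7
  endloop
 endfacet
 facet normal -0.910 -0.178 0.373
  outer loop
   vertex 1.4 4.6 5.3
   vertex 0.5 2.5 2.1
   vertex 1.4 2.3 4.2
  endloop
 endfacet
 facet normal 0.355 -0.403 0.844
  outer loop
   vertex 1.4 4.6 5.3
   vertex 1.4 2.3 4.2
   vertex 1.7 5.7 5.7
  endloop
 endfacet
 facet normal -0.973 0.128 0.190
  outer loop
   vertex 1.4 4.6 5.3
   vertex 0.7 5.8 0.9
   vertex 0.5 2.5 2.1
  endloop
 endfacet
 facet normal -0.961 0.188 0.204
  outer loop
   vertex 1.4 4.6 5.3
   vertex 1.7 5.7 5.7
   vertex 0.7 5.8 0.9
  endloop
 endfacet
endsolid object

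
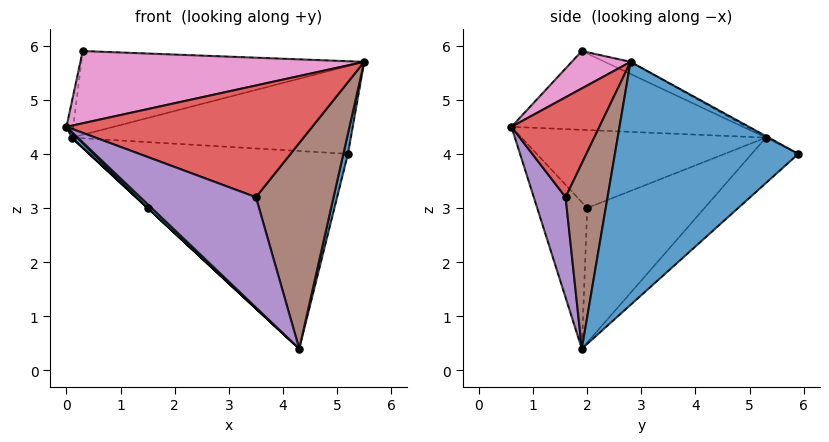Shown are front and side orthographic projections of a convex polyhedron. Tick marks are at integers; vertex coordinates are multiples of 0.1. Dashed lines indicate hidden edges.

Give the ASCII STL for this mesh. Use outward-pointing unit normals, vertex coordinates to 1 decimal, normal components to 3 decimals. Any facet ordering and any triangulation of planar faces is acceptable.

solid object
 facet normal 0.976 -0.024 -0.217
  outer loop
   vertex 4.3 1.9 0.4
   vertex 5.2 5.9 4.0
   vertex 5.5 2.8 5.7
  endloop
 endfacet
 facet normal -0.005 0.480 0.877
  outer loop
   vertex 0.1 5.3 4.3
   vertex 5.5 2.8 5.7
   vertex 5.2 5.9 4.0
  endloop
 endfacet
 facet normal -0.122 0.679 -0.724
  outer loop
   vertex 0.1 5.3 4.3
   vertex 5.2 5.9 4.0
   vertex 4.3 1.9 0.4
  endloop
 endfacet
 facet normal 0.331 -0.926 0.180
  outer loop
   vertex 3.5 1.6 3.2
   vertex 5.5 2.8 5.7
   vertex 0.0 0.6 4.5
  endloop
 endfacet
 facet normal 0.265 -0.964 -0.028
  outer loop
   vertex 3.5 1.6 3.2
   vertex 0.0 0.6 4.5
   vertex 4.3 1.9 0.4
  endloop
 endfacet
 facet normal 0.475 -0.879 0.042
  outer loop
   vertex 3.5 1.6 3.2
   vertex 4.3 1.9 0.4
   vertex 5.5 2.8 5.7
  endloop
 endfacet
 facet normal 0.153 -0.740 0.655
  outer loop
   vertex 0.3 1.9 5.9
   vertex 0.0 0.6 4.5
   vertex 5.5 2.8 5.7
  endloop
 endfacet
 facet normal -0.983 0.029 0.184
  outer loop
   vertex 0.3 1.9 5.9
   vertex 0.1 5.3 4.3
   vertex 0.0 0.6 4.5
  endloop
 endfacet
 facet normal -0.039 0.424 0.905
  outer loop
   vertex 0.3 1.9 5.9
   vertex 5.5 2.8 5.7
   vertex 0.1 5.3 4.3
  endloop
 endfacet
 facet normal -0.680 -0.054 -0.731
  outer loop
   vertex 1.5 2.0 3.0
   vertex 4.3 1.9 0.4
   vertex 0.0 0.6 4.5
  endloop
 endfacet
 facet normal -0.700 -0.016 -0.714
  outer loop
   vertex 1.5 2.0 3.0
   vertex 0.0 0.6 4.5
   vertex 0.1 5.3 4.3
  endloop
 endfacet
 facet normal -0.680 0.000 -0.733
  outer loop
   vertex 1.5 2.0 3.0
   vertex 0.1 5.3 4.3
   vertex 4.3 1.9 0.4
  endloop
 endfacet
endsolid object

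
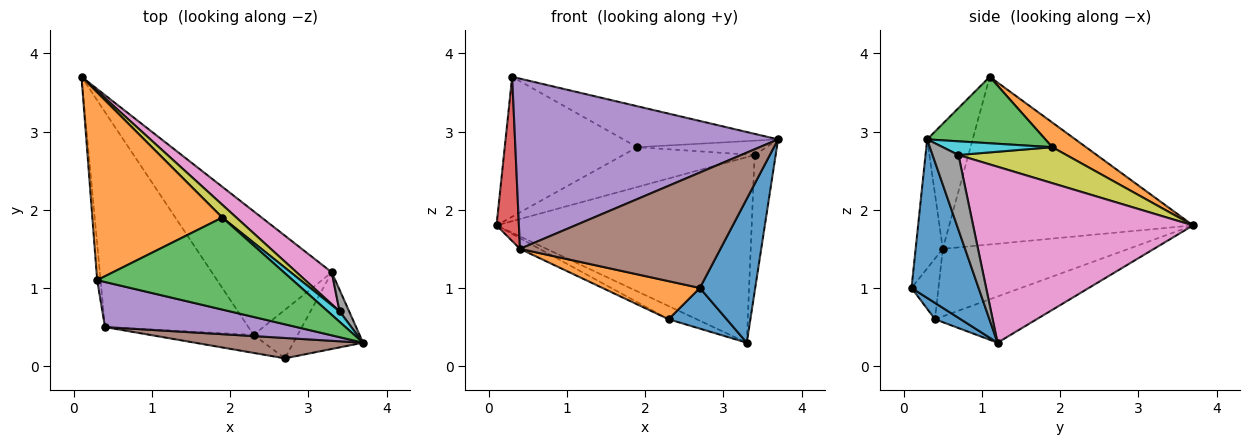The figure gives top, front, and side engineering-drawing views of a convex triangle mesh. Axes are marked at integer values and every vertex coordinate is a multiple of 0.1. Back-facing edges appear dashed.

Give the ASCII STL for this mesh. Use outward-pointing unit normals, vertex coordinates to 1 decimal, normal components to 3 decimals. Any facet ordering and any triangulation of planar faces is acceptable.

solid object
 facet normal 0.731 -0.603 -0.321
  outer loop
   vertex 3.3 1.2 0.3
   vertex 3.7 0.3 2.9
   vertex 2.7 0.1 1.0
  endloop
 endfacet
 facet normal 0.150 0.591 0.793
  outer loop
   vertex 1.9 1.9 2.8
   vertex 0.1 3.7 1.8
   vertex 0.3 1.1 3.7
  endloop
 endfacet
 facet normal 0.297 0.388 0.872
  outer loop
   vertex 1.9 1.9 2.8
   vertex 0.3 1.1 3.7
   vertex 3.7 0.3 2.9
  endloop
 endfacet
 facet normal -0.996 -0.091 -0.020
  outer loop
   vertex 0.4 0.5 1.5
   vertex 0.3 1.1 3.7
   vertex 0.1 3.7 1.8
  endloop
 endfacet
 facet normal -0.165 -0.953 0.253
  outer loop
   vertex 0.4 0.5 1.5
   vertex 3.7 0.3 2.9
   vertex 0.3 1.1 3.7
  endloop
 endfacet
 facet normal -0.132 -0.976 0.172
  outer loop
   vertex 0.4 0.5 1.5
   vertex 2.7 0.1 1.0
   vertex 3.7 0.3 2.9
  endloop
 endfacet
 facet normal 0.647 0.751 0.129
  outer loop
   vertex 3.4 0.7 2.7
   vertex 3.3 1.2 0.3
   vertex 0.1 3.7 1.8
  endloop
 endfacet
 facet normal 0.772 0.628 0.099
  outer loop
   vertex 3.4 0.7 2.7
   vertex 3.7 0.3 2.9
   vertex 3.3 1.2 0.3
  endloop
 endfacet
 facet normal 0.616 0.750 0.241
  outer loop
   vertex 3.4 0.7 2.7
   vertex 0.1 3.7 1.8
   vertex 1.9 1.9 2.8
  endloop
 endfacet
 facet normal 0.566 0.667 0.485
  outer loop
   vertex 3.4 0.7 2.7
   vertex 1.9 1.9 2.8
   vertex 3.7 0.3 2.9
  endloop
 endfacet
 facet normal 0.273 -0.618 -0.737
  outer loop
   vertex 2.3 0.4 0.6
   vertex 3.3 1.2 0.3
   vertex 2.7 0.1 1.0
  endloop
 endfacet
 facet normal -0.243 -0.877 -0.415
  outer loop
   vertex 2.3 0.4 0.6
   vertex 2.7 0.1 1.0
   vertex 0.4 0.5 1.5
  endloop
 endfacet
 facet normal -0.358 0.099 -0.929
  outer loop
   vertex 2.3 0.4 0.6
   vertex 0.1 3.7 1.8
   vertex 3.3 1.2 0.3
  endloop
 endfacet
 facet normal -0.426 0.045 -0.904
  outer loop
   vertex 2.3 0.4 0.6
   vertex 0.4 0.5 1.5
   vertex 0.1 3.7 1.8
  endloop
 endfacet
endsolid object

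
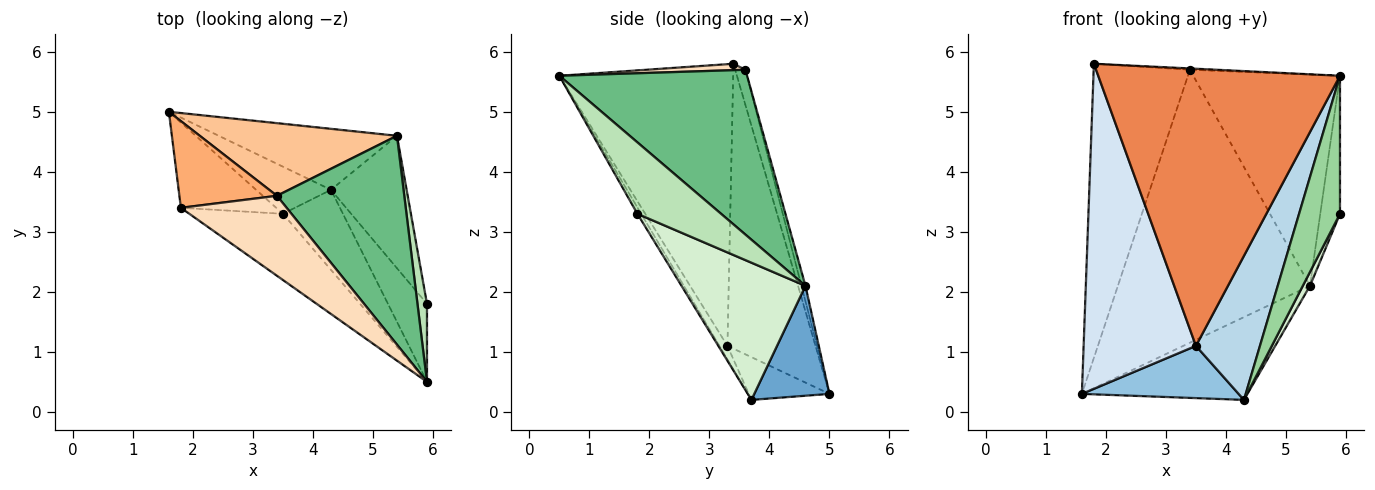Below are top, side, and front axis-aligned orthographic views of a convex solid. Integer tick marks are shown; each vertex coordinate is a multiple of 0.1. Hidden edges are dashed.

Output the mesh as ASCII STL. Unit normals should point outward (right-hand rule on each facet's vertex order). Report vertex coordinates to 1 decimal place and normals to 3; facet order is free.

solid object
 facet normal 0.343 0.756 -0.557
  outer loop
   vertex 5.4 4.6 2.1
   vertex 4.3 3.7 0.2
   vertex 1.6 5.0 0.3
  endloop
 endfacet
 facet normal -0.357 -0.694 -0.626
  outer loop
   vertex 3.5 3.3 1.1
   vertex 1.6 5.0 0.3
   vertex 4.3 3.7 0.2
  endloop
 endfacet
 facet normal -0.109 -0.869 -0.483
  outer loop
   vertex 3.5 3.3 1.1
   vertex 4.3 3.7 0.2
   vertex 5.9 0.5 5.6
  endloop
 endfacet
 facet normal -0.604 -0.771 -0.202
  outer loop
   vertex 3.5 3.3 1.1
   vertex 1.8 3.4 5.8
   vertex 1.6 5.0 0.3
  endloop
 endfacet
 facet normal -0.573 -0.797 -0.190
  outer loop
   vertex 3.5 3.3 1.1
   vertex 5.9 0.5 5.6
   vertex 1.8 3.4 5.8
  endloop
 endfacet
 facet normal -0.102 0.954 0.281
  outer loop
   vertex 3.4 3.6 5.7
   vertex 1.6 5.0 0.3
   vertex 1.8 3.4 5.8
  endloop
 endfacet
 facet normal -0.020 0.966 0.257
  outer loop
   vertex 3.4 3.6 5.7
   vertex 5.4 4.6 2.1
   vertex 1.6 5.0 0.3
  endloop
 endfacet
 facet normal 0.060 0.016 0.998
  outer loop
   vertex 3.4 3.6 5.7
   vertex 1.8 3.4 5.8
   vertex 5.9 0.5 5.6
  endloop
 endfacet
 facet normal 0.673 0.526 0.520
  outer loop
   vertex 3.4 3.6 5.7
   vertex 5.9 0.5 5.6
   vertex 5.4 4.6 2.1
  endloop
 endfacet
 facet normal -0.080 -0.868 -0.490
  outer loop
   vertex 5.9 1.8 3.3
   vertex 5.9 0.5 5.6
   vertex 4.3 3.7 0.2
  endloop
 endfacet
 facet normal 0.965 0.227 0.129
  outer loop
   vertex 5.9 1.8 3.3
   vertex 5.4 4.6 2.1
   vertex 5.9 0.5 5.6
  endloop
 endfacet
 facet normal 0.875 -0.051 -0.482
  outer loop
   vertex 5.9 1.8 3.3
   vertex 4.3 3.7 0.2
   vertex 5.4 4.6 2.1
  endloop
 endfacet
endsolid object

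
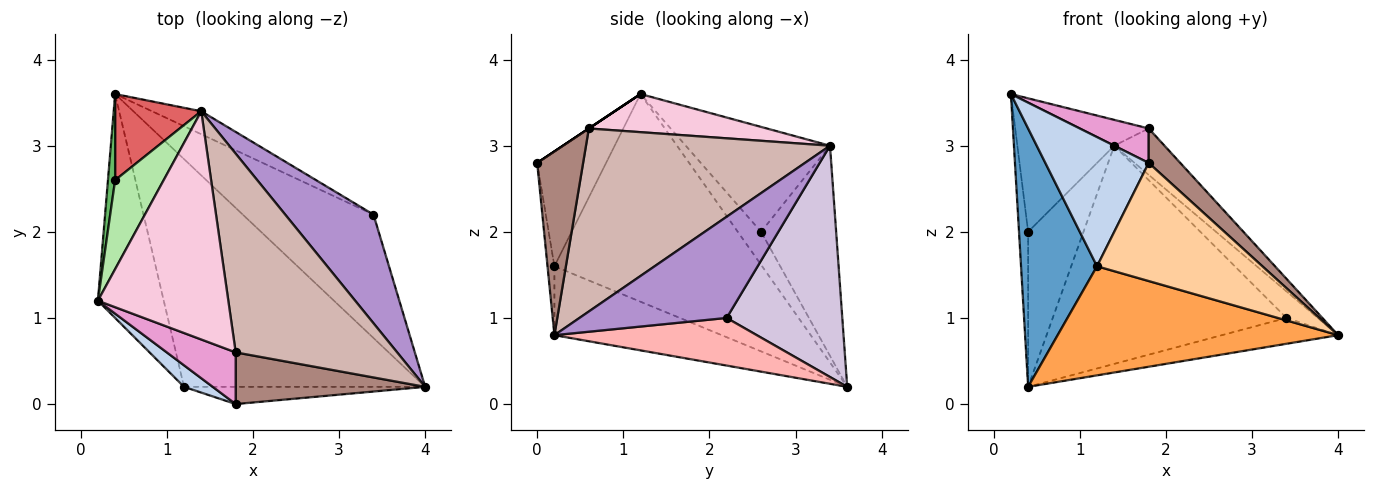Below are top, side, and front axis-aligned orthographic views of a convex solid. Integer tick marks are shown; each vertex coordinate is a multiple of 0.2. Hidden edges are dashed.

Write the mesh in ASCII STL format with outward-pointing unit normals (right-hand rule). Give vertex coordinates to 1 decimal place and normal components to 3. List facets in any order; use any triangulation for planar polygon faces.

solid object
 facet normal -0.900 -0.329 -0.285
  outer loop
   vertex 1.2 0.2 1.6
   vertex 0.2 1.2 3.6
   vertex 0.4 3.6 0.2
  endloop
 endfacet
 facet normal -0.549 -0.824 0.137
  outer loop
   vertex 1.2 0.2 1.6
   vertex 1.8 0.0 2.8
   vertex 0.2 1.2 3.6
  endloop
 endfacet
 facet normal -0.250 -0.418 -0.873
  outer loop
   vertex 1.2 0.2 1.6
   vertex 0.4 3.6 0.2
   vertex 4.0 0.2 0.8
  endloop
 endfacet
 facet normal -0.041 -0.989 -0.144
  outer loop
   vertex 1.2 0.2 1.6
   vertex 4.0 0.2 0.8
   vertex 1.8 0.0 2.8
  endloop
 endfacet
 facet normal -0.913 0.357 0.198
  outer loop
   vertex 0.4 2.6 2.0
   vertex 0.4 3.6 0.2
   vertex 0.2 1.2 3.6
  endloop
 endfacet
 facet normal -0.775 0.520 0.359
  outer loop
   vertex 0.4 2.6 2.0
   vertex 0.2 1.2 3.6
   vertex 1.4 3.4 3.0
  endloop
 endfacet
 facet normal -0.764 0.564 0.313
  outer loop
   vertex 0.4 2.6 2.0
   vertex 1.4 3.4 3.0
   vertex 0.4 3.6 0.2
  endloop
 endfacet
 facet normal 0.336 0.193 -0.922
  outer loop
   vertex 3.4 2.2 1.0
   vertex 4.0 0.2 0.8
   vertex 0.4 3.6 0.2
  endloop
 endfacet
 facet normal 0.744 0.158 0.649
  outer loop
   vertex 3.4 2.2 1.0
   vertex 1.4 3.4 3.0
   vertex 4.0 0.2 0.8
  endloop
 endfacet
 facet normal 0.441 0.892 -0.094
  outer loop
   vertex 3.4 2.2 1.0
   vertex 0.4 3.6 0.2
   vertex 1.4 3.4 3.0
  endloop
 endfacet
 facet normal 0.628 -0.432 0.648
  outer loop
   vertex 1.8 0.6 3.2
   vertex 1.8 0.0 2.8
   vertex 4.0 0.2 0.8
  endloop
 endfacet
 facet normal 0.741 0.153 0.654
  outer loop
   vertex 1.8 0.6 3.2
   vertex 4.0 0.2 0.8
   vertex 1.4 3.4 3.0
  endloop
 endfacet
 facet normal 0.000 -0.555 0.832
  outer loop
   vertex 1.8 0.6 3.2
   vertex 0.2 1.2 3.6
   vertex 1.8 0.0 2.8
  endloop
 endfacet
 facet normal 0.279 0.108 0.954
  outer loop
   vertex 1.8 0.6 3.2
   vertex 1.4 3.4 3.0
   vertex 0.2 1.2 3.6
  endloop
 endfacet
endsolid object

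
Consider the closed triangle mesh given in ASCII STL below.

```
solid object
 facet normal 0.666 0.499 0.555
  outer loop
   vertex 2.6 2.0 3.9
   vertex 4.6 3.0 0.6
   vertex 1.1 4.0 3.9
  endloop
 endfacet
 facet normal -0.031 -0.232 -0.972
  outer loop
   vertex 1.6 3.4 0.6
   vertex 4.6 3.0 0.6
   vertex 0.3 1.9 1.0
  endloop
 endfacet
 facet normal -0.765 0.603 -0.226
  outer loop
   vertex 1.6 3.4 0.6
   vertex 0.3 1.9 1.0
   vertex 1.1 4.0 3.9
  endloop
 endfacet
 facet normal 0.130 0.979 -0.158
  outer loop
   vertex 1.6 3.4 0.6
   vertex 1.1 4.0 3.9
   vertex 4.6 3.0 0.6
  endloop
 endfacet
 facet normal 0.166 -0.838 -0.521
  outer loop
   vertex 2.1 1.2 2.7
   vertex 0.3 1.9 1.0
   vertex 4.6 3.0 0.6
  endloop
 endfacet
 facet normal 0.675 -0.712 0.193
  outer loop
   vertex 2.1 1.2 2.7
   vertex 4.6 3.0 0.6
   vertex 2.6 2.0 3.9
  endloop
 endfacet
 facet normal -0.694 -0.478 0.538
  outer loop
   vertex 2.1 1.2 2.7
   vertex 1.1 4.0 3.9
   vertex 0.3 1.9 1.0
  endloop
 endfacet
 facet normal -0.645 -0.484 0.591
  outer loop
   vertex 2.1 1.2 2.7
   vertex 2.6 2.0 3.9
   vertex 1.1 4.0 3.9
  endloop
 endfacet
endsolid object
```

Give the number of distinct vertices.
6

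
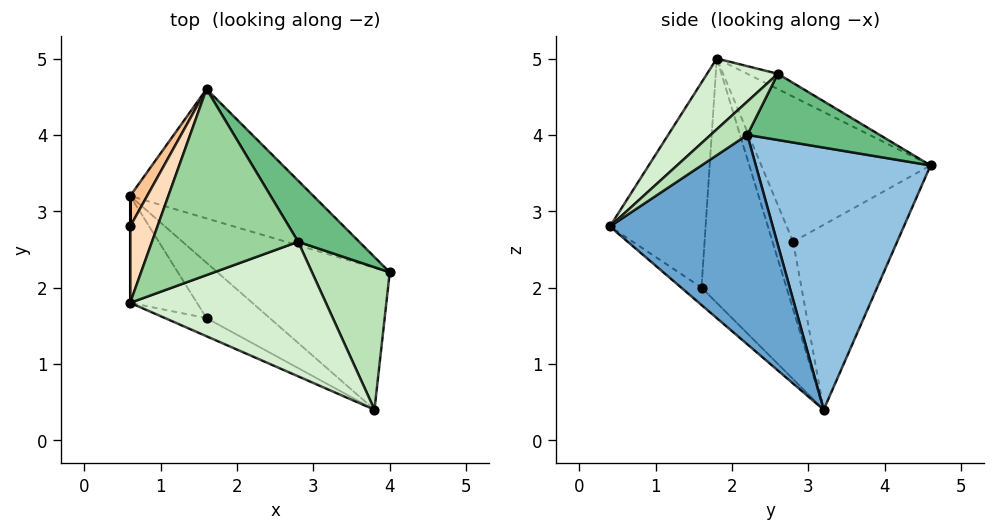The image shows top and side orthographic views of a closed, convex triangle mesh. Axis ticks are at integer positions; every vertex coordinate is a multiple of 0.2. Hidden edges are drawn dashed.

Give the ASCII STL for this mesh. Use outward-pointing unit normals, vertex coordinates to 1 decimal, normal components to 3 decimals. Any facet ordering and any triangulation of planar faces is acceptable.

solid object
 facet normal 0.732 0.320 -0.602
  outer loop
   vertex 3.8 0.4 2.8
   vertex 0.6 3.2 0.4
   vertex 4.0 2.2 4.0
  endloop
 endfacet
 facet normal 0.664 0.586 -0.464
  outer loop
   vertex 1.6 4.6 3.6
   vertex 4.0 2.2 4.0
   vertex 0.6 3.2 0.4
  endloop
 endfacet
 facet normal -0.176 -0.749 -0.639
  outer loop
   vertex 1.6 1.6 2.0
   vertex 0.6 3.2 0.4
   vertex 3.8 0.4 2.8
  endloop
 endfacet
 facet normal -0.729 -0.655 -0.199
  outer loop
   vertex 1.6 1.6 2.0
   vertex 0.6 1.8 5.0
   vertex 0.6 3.2 0.4
  endloop
 endfacet
 facet normal -0.451 -0.888 -0.091
  outer loop
   vertex 1.6 1.6 2.0
   vertex 3.8 0.4 2.8
   vertex 0.6 1.8 5.0
  endloop
 endfacet
 facet normal -1.000 0.000 0.000
  outer loop
   vertex 0.6 2.8 2.6
   vertex 0.6 3.2 0.4
   vertex 0.6 1.8 5.0
  endloop
 endfacet
 facet normal -0.890 0.449 0.082
  outer loop
   vertex 0.6 2.8 2.6
   vertex 1.6 4.6 3.6
   vertex 0.6 3.2 0.4
  endloop
 endfacet
 facet normal -0.898 0.405 0.169
  outer loop
   vertex 0.6 2.8 2.6
   vertex 0.6 1.8 5.0
   vertex 1.6 4.6 3.6
  endloop
 endfacet
 facet normal 0.560 0.647 0.517
  outer loop
   vertex 2.8 2.6 4.8
   vertex 4.0 2.2 4.0
   vertex 1.6 4.6 3.6
  endloop
 endfacet
 facet normal -0.092 0.471 0.877
  outer loop
   vertex 2.8 2.6 4.8
   vertex 1.6 4.6 3.6
   vertex 0.6 1.8 5.0
  endloop
 endfacet
 facet normal 0.329 -0.549 0.768
  outer loop
   vertex 2.8 2.6 4.8
   vertex 3.8 0.4 2.8
   vertex 4.0 2.2 4.0
  endloop
 endfacet
 facet normal 0.279 -0.574 0.770
  outer loop
   vertex 2.8 2.6 4.8
   vertex 0.6 1.8 5.0
   vertex 3.8 0.4 2.8
  endloop
 endfacet
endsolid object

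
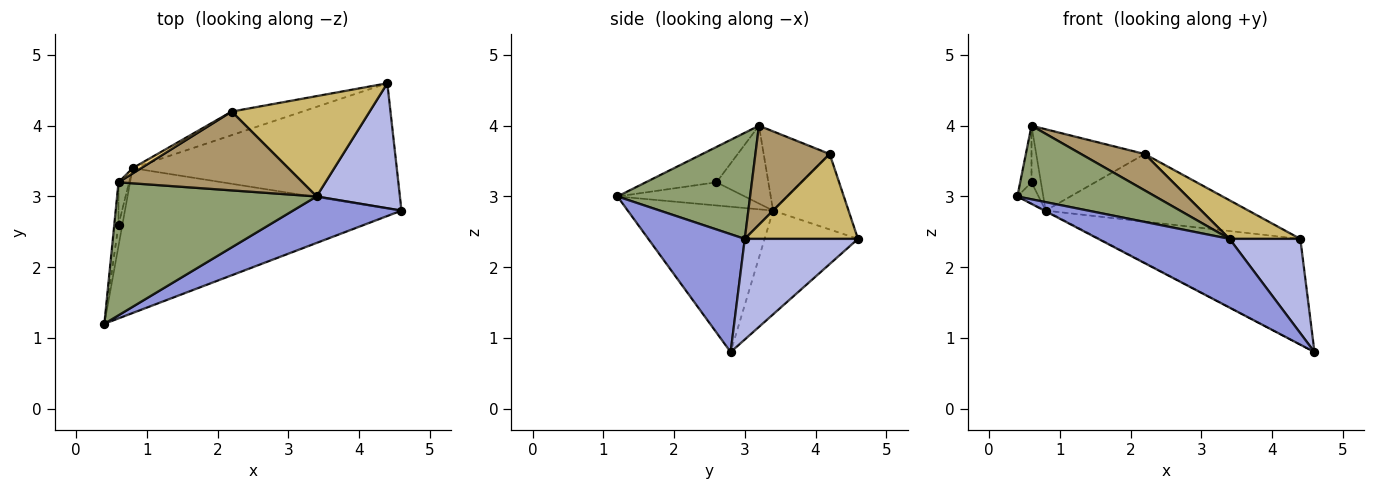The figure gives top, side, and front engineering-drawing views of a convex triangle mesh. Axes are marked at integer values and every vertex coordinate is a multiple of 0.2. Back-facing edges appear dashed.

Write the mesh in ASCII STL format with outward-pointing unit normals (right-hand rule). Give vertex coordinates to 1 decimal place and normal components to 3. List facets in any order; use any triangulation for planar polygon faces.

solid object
 facet normal -0.465 0.004 -0.885
  outer loop
   vertex 0.8 3.4 2.8
   vertex 4.6 2.8 0.8
   vertex 0.4 1.2 3.0
  endloop
 endfacet
 facet normal -0.287 0.618 -0.732
  outer loop
   vertex 0.8 3.4 2.8
   vertex 4.4 4.6 2.4
   vertex 4.6 2.8 0.8
  endloop
 endfacet
 facet normal 0.520 -0.707 0.479
  outer loop
   vertex 3.4 3.0 2.4
   vertex 0.4 1.2 3.0
   vertex 4.6 2.8 0.8
  endloop
 endfacet
 facet normal 0.694 -0.434 0.575
  outer loop
   vertex 3.4 3.0 2.4
   vertex 4.6 2.8 0.8
   vertex 4.4 4.6 2.4
  endloop
 endfacet
 facet normal 0.422 -0.439 0.793
  outer loop
   vertex 3.4 3.0 2.4
   vertex 0.6 3.2 4.0
   vertex 0.4 1.2 3.0
  endloop
 endfacet
 facet normal -0.981 0.157 -0.118
  outer loop
   vertex 0.6 2.6 3.2
   vertex 0.4 1.2 3.0
   vertex 0.6 3.2 4.0
  endloop
 endfacet
 facet normal -0.973 0.162 -0.162
  outer loop
   vertex 0.6 2.6 3.2
   vertex 0.8 3.4 2.8
   vertex 0.4 1.2 3.0
  endloop
 endfacet
 facet normal -0.975 0.177 -0.133
  outer loop
   vertex 0.6 2.6 3.2
   vertex 0.6 3.2 4.0
   vertex 0.8 3.4 2.8
  endloop
 endfacet
 facet normal 0.439 -0.376 0.816
  outer loop
   vertex 2.2 4.2 3.6
   vertex 0.6 3.2 4.0
   vertex 3.4 3.0 2.4
  endloop
 endfacet
 facet normal 0.498 -0.311 0.809
  outer loop
   vertex 2.2 4.2 3.6
   vertex 3.4 3.0 2.4
   vertex 4.4 4.6 2.4
  endloop
 endfacet
 facet normal -0.519 0.853 0.056
  outer loop
   vertex 2.2 4.2 3.6
   vertex 0.8 3.4 2.8
   vertex 0.6 3.2 4.0
  endloop
 endfacet
 facet normal -0.331 0.891 -0.311
  outer loop
   vertex 2.2 4.2 3.6
   vertex 4.4 4.6 2.4
   vertex 0.8 3.4 2.8
  endloop
 endfacet
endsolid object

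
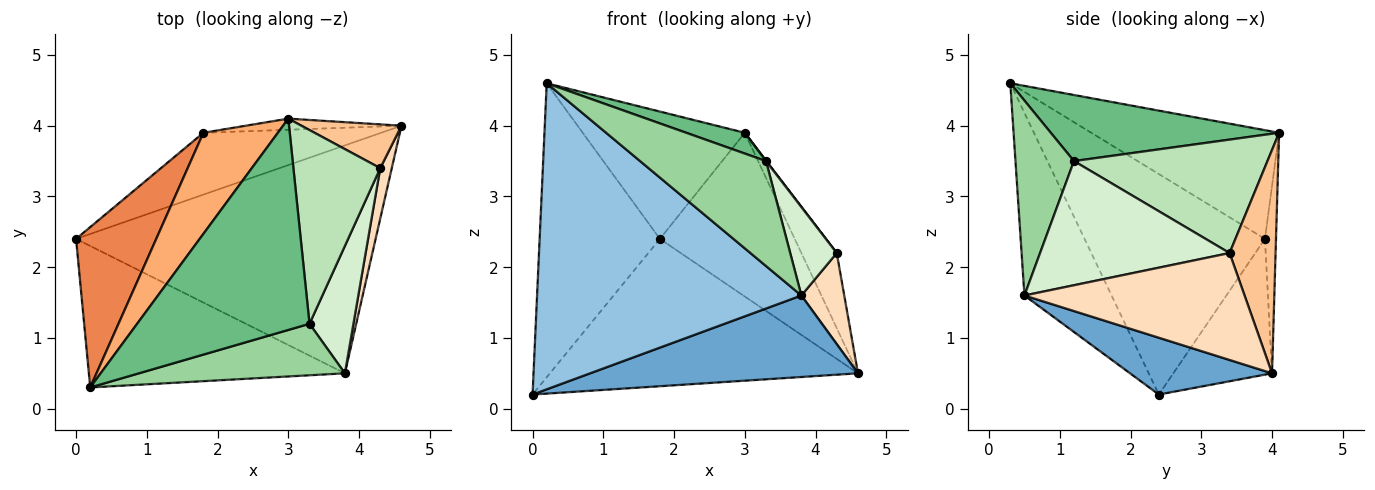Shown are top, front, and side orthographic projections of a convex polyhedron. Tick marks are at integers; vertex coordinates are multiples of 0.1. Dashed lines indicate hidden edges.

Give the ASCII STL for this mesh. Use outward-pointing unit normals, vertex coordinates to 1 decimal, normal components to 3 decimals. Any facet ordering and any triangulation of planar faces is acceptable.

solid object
 facet normal 0.176 -0.331 -0.927
  outer loop
   vertex 3.8 0.5 1.6
   vertex 0.0 2.4 0.2
   vertex 4.6 4.0 0.5
  endloop
 endfacet
 facet normal -0.287 -0.870 -0.402
  outer loop
   vertex 3.8 0.5 1.6
   vertex 0.2 0.3 4.6
   vertex 0.0 2.4 0.2
  endloop
 endfacet
 facet normal -0.283 0.884 -0.371
  outer loop
   vertex 1.8 3.9 2.4
   vertex 4.6 4.0 0.5
   vertex 0.0 2.4 0.2
  endloop
 endfacet
 facet normal -0.081 0.994 -0.068
  outer loop
   vertex 1.8 3.9 2.4
   vertex 3.0 4.1 3.9
   vertex 4.6 4.0 0.5
  endloop
 endfacet
 facet normal -0.796 0.531 0.290
  outer loop
   vertex 1.8 3.9 2.4
   vertex 0.0 2.4 0.2
   vertex 0.2 0.3 4.6
  endloop
 endfacet
 facet normal -0.672 0.580 0.460
  outer loop
   vertex 1.8 3.9 2.4
   vertex 0.2 0.3 4.6
   vertex 3.0 4.1 3.9
  endloop
 endfacet
 facet normal 0.747 0.575 0.335
  outer loop
   vertex 4.3 3.4 2.2
   vertex 4.6 4.0 0.5
   vertex 3.0 4.1 3.9
  endloop
 endfacet
 facet normal 0.976 -0.190 0.105
  outer loop
   vertex 4.3 3.4 2.2
   vertex 3.8 0.5 1.6
   vertex 4.6 4.0 0.5
  endloop
 endfacet
 facet normal 0.356 -0.091 0.930
  outer loop
   vertex 3.3 1.2 3.5
   vertex 3.0 4.1 3.9
   vertex 0.2 0.3 4.6
  endloop
 endfacet
 facet normal 0.385 -0.829 0.407
  outer loop
   vertex 3.3 1.2 3.5
   vertex 0.2 0.3 4.6
   vertex 3.8 0.5 1.6
  endloop
 endfacet
 facet normal 0.794 -0.002 0.608
  outer loop
   vertex 3.3 1.2 3.5
   vertex 4.3 3.4 2.2
   vertex 3.0 4.1 3.9
  endloop
 endfacet
 facet normal 0.918 -0.226 0.325
  outer loop
   vertex 3.3 1.2 3.5
   vertex 3.8 0.5 1.6
   vertex 4.3 3.4 2.2
  endloop
 endfacet
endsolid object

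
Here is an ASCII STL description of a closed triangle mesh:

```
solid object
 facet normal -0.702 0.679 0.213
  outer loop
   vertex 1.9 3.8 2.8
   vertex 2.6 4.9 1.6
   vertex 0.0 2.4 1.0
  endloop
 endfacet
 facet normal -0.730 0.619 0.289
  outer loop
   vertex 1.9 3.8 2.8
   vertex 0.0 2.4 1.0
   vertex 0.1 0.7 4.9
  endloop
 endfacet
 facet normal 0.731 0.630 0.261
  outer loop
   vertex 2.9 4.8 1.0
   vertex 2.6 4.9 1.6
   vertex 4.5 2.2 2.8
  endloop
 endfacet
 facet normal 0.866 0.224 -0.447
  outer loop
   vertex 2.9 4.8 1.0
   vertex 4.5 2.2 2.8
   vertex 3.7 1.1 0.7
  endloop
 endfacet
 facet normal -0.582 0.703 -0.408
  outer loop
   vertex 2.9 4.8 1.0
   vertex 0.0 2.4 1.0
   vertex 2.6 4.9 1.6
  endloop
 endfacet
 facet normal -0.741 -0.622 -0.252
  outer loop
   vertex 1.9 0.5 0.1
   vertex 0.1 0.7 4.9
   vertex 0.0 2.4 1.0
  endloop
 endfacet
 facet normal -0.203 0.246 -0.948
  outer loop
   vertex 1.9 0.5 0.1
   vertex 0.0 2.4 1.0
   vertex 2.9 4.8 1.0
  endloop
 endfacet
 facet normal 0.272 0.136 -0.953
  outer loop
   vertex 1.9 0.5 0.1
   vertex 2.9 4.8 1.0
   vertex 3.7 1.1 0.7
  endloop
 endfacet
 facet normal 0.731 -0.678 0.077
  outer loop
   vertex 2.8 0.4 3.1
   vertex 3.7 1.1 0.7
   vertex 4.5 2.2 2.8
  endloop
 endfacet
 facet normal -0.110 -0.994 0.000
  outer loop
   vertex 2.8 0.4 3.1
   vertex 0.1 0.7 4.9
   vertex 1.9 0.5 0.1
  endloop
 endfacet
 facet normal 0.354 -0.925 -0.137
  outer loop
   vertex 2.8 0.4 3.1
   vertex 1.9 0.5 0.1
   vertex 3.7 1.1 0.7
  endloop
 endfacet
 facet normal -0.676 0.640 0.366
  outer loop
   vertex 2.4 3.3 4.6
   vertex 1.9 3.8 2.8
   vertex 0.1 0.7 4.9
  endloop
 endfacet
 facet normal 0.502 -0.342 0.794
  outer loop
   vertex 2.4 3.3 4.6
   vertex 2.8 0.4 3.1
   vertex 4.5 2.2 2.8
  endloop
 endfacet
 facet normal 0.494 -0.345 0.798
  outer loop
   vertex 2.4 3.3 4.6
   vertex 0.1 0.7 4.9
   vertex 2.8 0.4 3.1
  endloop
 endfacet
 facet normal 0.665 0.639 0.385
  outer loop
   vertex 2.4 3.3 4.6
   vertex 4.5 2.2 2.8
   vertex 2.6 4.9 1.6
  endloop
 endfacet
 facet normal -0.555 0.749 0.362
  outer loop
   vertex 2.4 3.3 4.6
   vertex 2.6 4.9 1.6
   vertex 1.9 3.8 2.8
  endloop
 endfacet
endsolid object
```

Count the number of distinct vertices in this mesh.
10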